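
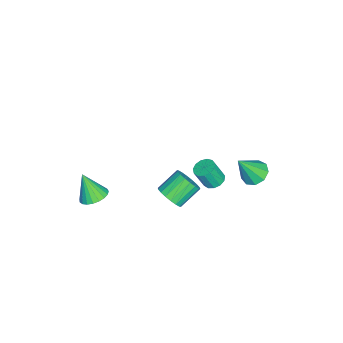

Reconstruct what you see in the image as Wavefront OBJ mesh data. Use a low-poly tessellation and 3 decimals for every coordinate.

v 1.057 2.912 2.489
v 1.503 3.358 2.6
v 1.708 2.853 3.802
v 1.263 2.408 3.691
v 1.19 3.497 2.712
v 1.395 2.993 3.914
v 0.835 3.451 2.753
v 1.04 2.947 3.955
v 0.55 3.234 2.71
v 0.756 2.729 3.913
v 0.427 2.914 2.597
v 0.632 2.41 3.8
v 0.503 2.594 2.45
v 0.708 2.09 3.652
v 0.756 2.375 2.315
v 0.961 1.871 3.517
v 1.104 2.326 2.235
v 1.309 1.822 3.438
v 1.438 2.464 2.236
v 1.643 1.959 3.438
v 1.65 2.743 2.317
v 1.856 2.239 3.519
v 1.675 3.077 2.452
v 1.88 2.572 3.655
v -3.745 4.098 -1.756
v -3.049 3.788 -2.196
v -3.075 3.262 -0.104
v -2.925 4.332 -1.971
v -3.184 4.767 -1.646
v -3.707 4.889 -1.372
v -4.247 4.641 -1.278
v -4.553 4.139 -1.408
v -4.48 3.618 -1.701
v -4.064 3.322 -2.02
v -3.499 3.389 -2.215
v 2.035 -3.475 0.154
v 2.543 -4.123 -0.057
v 1.765 -4.185 1.686
v 2.77 -3.895 0.088
v 2.871 -3.595 0.245
v 2.827 -3.274 0.386
v 2.646 -2.988 0.487
v 2.359 -2.786 0.531
v 2.017 -2.703 0.509
v 1.677 -2.753 0.426
v 1.399 -2.929 0.295
v 1.231 -3.199 0.141
v 1.202 -3.516 -0.012
v 1.317 -3.827 -0.135
v 1.556 -4.076 -0.209
v 1.878 -4.222 -0.22
v 2.227 -4.238 -0.166
v 1.763 0.653 0.955
v 2.258 1.326 0.865
v 1.313 2.139 1.734
v 0.817 1.467 1.825
v 2.021 1.358 0.577
v 1.076 2.171 1.447
v 1.733 1.25 0.365
v 0.788 2.063 1.234
v 1.451 1.024 0.269
v 0.505 1.837 1.138
v 1.23 0.725 0.31
v 0.285 1.538 1.179
v 1.115 0.411 0.478
v 0.17 1.225 1.347
v 1.129 0.146 0.741
v 0.183 0.959 1.61
v 1.267 -0.019 1.046
v 0.322 0.794 1.915
v 1.504 -0.051 1.333
v 0.559 0.762 2.203
v 1.792 0.057 1.546
v 0.847 0.87 2.415
v 2.075 0.283 1.642
v 1.129 1.096 2.511
v 2.295 0.582 1.601
v 1.35 1.395 2.47
v 2.41 0.895 1.433
v 1.465 1.709 2.302
v 2.397 1.161 1.17
v 1.451 1.974 2.039
f 2 1 5
f 2 5 3
f 3 5 6
f 3 6 4
f 5 1 7
f 5 7 6
f 6 7 8
f 6 8 4
f 7 1 9
f 7 9 8
f 8 9 10
f 8 10 4
f 9 1 11
f 9 11 10
f 10 11 12
f 10 12 4
f 11 1 13
f 11 13 12
f 12 13 14
f 12 14 4
f 13 1 15
f 13 15 14
f 14 15 16
f 14 16 4
f 15 1 17
f 15 17 16
f 16 17 18
f 16 18 4
f 17 1 19
f 17 19 18
f 18 19 20
f 18 20 4
f 19 1 21
f 19 21 20
f 20 21 22
f 20 22 4
f 21 1 23
f 21 23 22
f 22 23 24
f 22 24 4
f 23 1 2
f 23 2 24
f 24 2 3
f 24 3 4
f 26 25 28
f 26 28 27
f 28 25 29
f 28 29 27
f 29 25 30
f 29 30 27
f 30 25 31
f 30 31 27
f 31 25 32
f 31 32 27
f 32 25 33
f 32 33 27
f 33 25 34
f 33 34 27
f 34 25 35
f 34 35 27
f 35 25 26
f 35 26 27
f 37 36 39
f 37 39 38
f 39 36 40
f 39 40 38
f 40 36 41
f 40 41 38
f 41 36 42
f 41 42 38
f 42 36 43
f 42 43 38
f 43 36 44
f 43 44 38
f 44 36 45
f 44 45 38
f 45 36 46
f 45 46 38
f 46 36 47
f 46 47 38
f 47 36 48
f 47 48 38
f 48 36 49
f 48 49 38
f 49 36 50
f 49 50 38
f 50 36 51
f 50 51 38
f 51 36 52
f 51 52 38
f 52 36 37
f 52 37 38
f 54 53 57
f 54 57 55
f 55 57 58
f 55 58 56
f 57 53 59
f 57 59 58
f 58 59 60
f 58 60 56
f 59 53 61
f 59 61 60
f 60 61 62
f 60 62 56
f 61 53 63
f 61 63 62
f 62 63 64
f 62 64 56
f 63 53 65
f 63 65 64
f 64 65 66
f 64 66 56
f 65 53 67
f 65 67 66
f 66 67 68
f 66 68 56
f 67 53 69
f 67 69 68
f 68 69 70
f 68 70 56
f 69 53 71
f 69 71 70
f 70 71 72
f 70 72 56
f 71 53 73
f 71 73 72
f 72 73 74
f 72 74 56
f 73 53 75
f 73 75 74
f 74 75 76
f 74 76 56
f 75 53 77
f 75 77 76
f 76 77 78
f 76 78 56
f 77 53 79
f 77 79 78
f 78 79 80
f 78 80 56
f 79 53 81
f 79 81 80
f 80 81 82
f 80 82 56
f 81 53 54
f 81 54 82
f 82 54 55
f 82 55 56



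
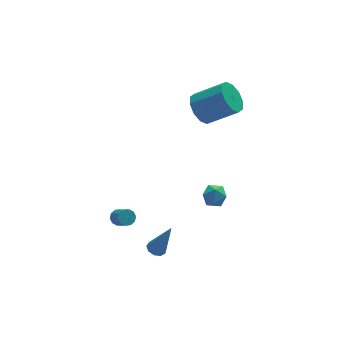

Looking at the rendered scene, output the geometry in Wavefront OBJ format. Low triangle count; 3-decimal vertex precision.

v 1.727 1.61 -2.75
v 2.252 2.183 -2.619
v 2.548 1.037 -3.541
v 3.073 1.61 -3.41
v 2.894 1.102 -2.835
v 2.387 1.455 -2.346
v 2.413 1.765 -3.814
v 1.906 2.118 -3.325
v 2.677 2.279 -3.277
v 2.974 1.869 -2.672
v 1.826 1.351 -3.488
v 2.123 0.941 -2.883
v -3.734 -0.372 -0.75
v -3.522 -0.034 -0.449
v -3.313 -0.811 0.272
v -3.526 -1.148 -0.03
v -3.822 -0.05 -0.378
v -3.613 -0.826 0.343
v -4.089 -0.188 -0.45
v -3.88 -0.965 0.271
v -4.221 -0.396 -0.636
v -4.012 -1.173 0.085
v -4.166 -0.595 -0.866
v -3.958 -1.372 -0.146
v -3.947 -0.709 -1.052
v -3.738 -1.486 -0.331
v -3.647 -0.694 -1.123
v -3.438 -1.47 -0.402
v -3.38 -0.555 -1.051
v -3.171 -1.332 -0.33
v -3.248 -0.347 -0.865
v -3.039 -1.124 -0.144
v -3.302 -0.148 -0.634
v -3.094 -0.925 0.086
v -1.839 -0.822 -3.865
v -1.419 -0.464 -3.961
v -1.101 -1.158 -1.895
v -1.721 -0.277 -3.816
v -2.077 -0.345 -3.694
v -2.323 -0.636 -3.652
v -2.342 -1.014 -3.709
v -2.126 -1.303 -3.839
v -1.776 -1.366 -3.981
v -1.455 -1.175 -4.069
v -1.315 -0.819 -4.061
v 2.344 3.7 2.838
v 3.005 4.37 2.42
v 4.517 3.629 3.624
v 3.856 2.96 4.042
v 2.738 4.648 2.927
v 4.25 3.907 4.13
v 2.32 4.564 3.399
v 3.832 3.823 4.603
v 1.911 4.15 3.658
v 3.423 3.409 4.862
v 1.668 3.564 3.603
v 3.18 2.823 4.807
v 1.683 3.031 3.256
v 3.195 2.29 4.46
v 1.95 2.753 2.75
v 3.462 2.012 3.953
v 2.368 2.837 2.277
v 3.88 2.096 3.481
v 2.777 3.251 2.018
v 4.289 2.51 3.222
v 3.02 3.837 2.073
v 4.532 3.096 3.277
f 1 12 6
f 1 6 2
f 1 2 8
f 1 8 11
f 1 11 12
f 2 6 10
f 6 12 5
f 12 11 3
f 11 8 7
f 8 2 9
f 4 10 5
f 4 5 3
f 4 3 7
f 4 7 9
f 4 9 10
f 5 10 6
f 3 5 12
f 7 3 11
f 9 7 8
f 10 9 2
f 14 13 17
f 14 17 15
f 15 17 18
f 15 18 16
f 17 13 19
f 17 19 18
f 18 19 20
f 18 20 16
f 19 13 21
f 19 21 20
f 20 21 22
f 20 22 16
f 21 13 23
f 21 23 22
f 22 23 24
f 22 24 16
f 23 13 25
f 23 25 24
f 24 25 26
f 24 26 16
f 25 13 27
f 25 27 26
f 26 27 28
f 26 28 16
f 27 13 29
f 27 29 28
f 28 29 30
f 28 30 16
f 29 13 31
f 29 31 30
f 30 31 32
f 30 32 16
f 31 13 33
f 31 33 32
f 32 33 34
f 32 34 16
f 33 13 14
f 33 14 34
f 34 14 15
f 34 15 16
f 36 35 38
f 36 38 37
f 38 35 39
f 38 39 37
f 39 35 40
f 39 40 37
f 40 35 41
f 40 41 37
f 41 35 42
f 41 42 37
f 42 35 43
f 42 43 37
f 43 35 44
f 43 44 37
f 44 35 45
f 44 45 37
f 45 35 36
f 45 36 37
f 47 46 50
f 47 50 48
f 48 50 51
f 48 51 49
f 50 46 52
f 50 52 51
f 51 52 53
f 51 53 49
f 52 46 54
f 52 54 53
f 53 54 55
f 53 55 49
f 54 46 56
f 54 56 55
f 55 56 57
f 55 57 49
f 56 46 58
f 56 58 57
f 57 58 59
f 57 59 49
f 58 46 60
f 58 60 59
f 59 60 61
f 59 61 49
f 60 46 62
f 60 62 61
f 61 62 63
f 61 63 49
f 62 46 64
f 62 64 63
f 63 64 65
f 63 65 49
f 64 46 66
f 64 66 65
f 65 66 67
f 65 67 49
f 66 46 47
f 66 47 67
f 67 47 48
f 67 48 49



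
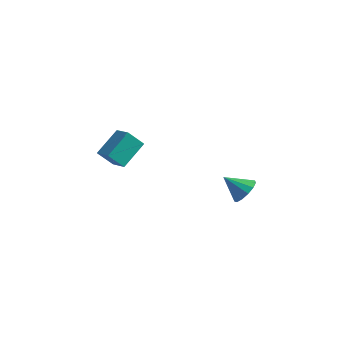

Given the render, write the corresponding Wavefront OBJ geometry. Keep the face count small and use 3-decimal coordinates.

v -3.931 -0.473 -0.634
v -4.675 -0.925 0.332
v -3.589 1.122 0.378
v -4.333 0.671 1.343
v -2.867 -1.051 -0.083
v -3.611 -1.502 0.882
v -2.525 0.545 0.928
v -3.269 0.093 1.894
v 3.866 0.31 -0.509
v 4.356 -0.306 -0.093
v 2.694 0.01 0.429
v 4.438 0.127 0.148
v 4.338 0.617 0.18
v 4.089 1.01 -0.007
v 3.768 1.181 -0.352
v 3.478 1.075 -0.748
v 3.312 0.726 -1.068
v 3.321 0.245 -1.21
v 3.503 -0.215 -1.129
v 3.8 -0.509 -0.852
v 4.118 -0.542 -0.466
f 2 4 1
f 5 2 1
f 1 4 3
f 3 5 1
f 2 8 4
f 6 2 5
f 6 8 2
f 4 8 3
f 7 5 3
f 3 8 7
f 7 6 5
f 8 6 7
f 10 9 12
f 10 12 11
f 12 9 13
f 12 13 11
f 13 9 14
f 13 14 11
f 14 9 15
f 14 15 11
f 15 9 16
f 15 16 11
f 16 9 17
f 16 17 11
f 17 9 18
f 17 18 11
f 18 9 19
f 18 19 11
f 19 9 20
f 19 20 11
f 20 9 21
f 20 21 11
f 21 9 10
f 21 10 11



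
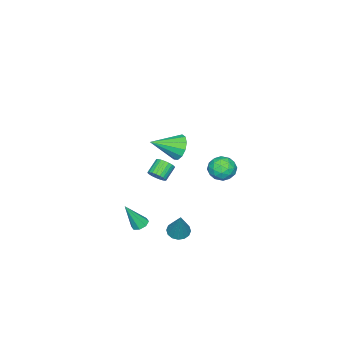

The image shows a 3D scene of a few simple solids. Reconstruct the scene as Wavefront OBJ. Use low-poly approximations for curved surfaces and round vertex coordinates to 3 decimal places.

v 2.768 -0.224 -3.787
v 3.198 0.042 -3.851
v 3.332 -0.776 -2.293
v 2.921 0.248 -3.671
v 2.554 0.178 -3.558
v 2.312 -0.128 -3.58
v 2.338 -0.491 -3.723
v 2.616 -0.697 -3.904
v 2.983 -0.626 -4.017
v 3.224 -0.32 -3.995
v 0.854 0.924 1.446
v 1.422 1.223 0.919
v 2.006 -0.084 2.114
v 1.439 1.494 1.299
v 1.271 1.585 1.726
v 0.971 1.466 2.063
v 0.633 1.175 2.205
v 0.366 0.804 2.106
v 0.254 0.472 1.797
v 0.333 0.283 1.376
v 0.577 0.297 0.978
v 0.909 0.511 0.728
v 1.224 0.856 0.706
v 3.288 2.479 -2.893
v 3.861 2.461 -3.129
v 3.992 3.061 -1.227
v 3.756 2.759 -3.188
v 3.526 2.981 -3.169
v 3.232 3.069 -3.075
v 2.953 2.999 -2.933
v 2.764 2.79 -2.78
v 2.715 2.497 -2.658
v 2.82 2.2 -2.598
v 3.051 1.977 -2.618
v 3.345 1.889 -2.711
v 3.624 1.959 -2.853
v 3.813 2.169 -3.006
v -2.441 -2.644 -4.024
v -2.108 -2.463 -3.585
v -2.926 -2.435 -2.977
v -3.259 -2.616 -3.416
v -2.176 -2.254 -3.686
v -2.994 -2.227 -3.077
v -2.29 -2.113 -3.845
v -3.108 -2.086 -3.236
v -2.43 -2.064 -4.035
v -3.248 -2.036 -3.427
v -2.571 -2.115 -4.224
v -3.389 -2.087 -3.615
v -2.691 -2.257 -4.377
v -3.509 -2.23 -3.769
v -2.767 -2.466 -4.47
v -3.585 -2.439 -3.862
v -2.787 -2.706 -4.486
v -3.605 -2.679 -3.877
v -2.747 -2.935 -4.422
v -3.565 -2.908 -3.813
v -2.654 -3.114 -4.289
v -3.472 -3.086 -3.68
v -2.524 -3.211 -4.11
v -3.342 -3.184 -3.502
v -2.38 -3.211 -3.917
v -3.198 -3.183 -3.308
v -2.247 -3.112 -3.742
v -3.065 -3.084 -3.133
v -2.147 -2.932 -3.616
v -2.965 -2.904 -3.007
v -2.098 -2.703 -3.56
v -2.916 -2.675 -2.952
v -4.405 1.273 -2.993
v -3.609 1.179 -2.675
v -4.371 -0.039 -3.465
v -3.575 -0.133 -3.147
v -4.248 -0.06 -2.612
v -4.268 0.751 -2.32
v -3.712 0.389 -3.82
v -3.732 1.2 -3.528
v -3.181 0.632 -3.186
v -3.512 0.355 -2.439
v -4.468 0.785 -3.701
v -4.799 0.508 -2.954
v -4.01 1.341 -2.792
v -3.97 -0.201 -3.348
v -4.366 -0.158 -3.033
v -3.898 -0.213 -2.846
v -4.397 1.09 -2.584
v -3.93 1.034 -2.397
v -4.305 0.306 -2.36
v -4.05 0.106 -3.743
v -3.583 0.05 -3.556
v -4.082 1.353 -3.294
v -3.614 1.298 -3.107
v -3.675 0.834 -3.78
v -3.29 0.965 -2.906
v -3.271 0.193 -3.183
v -3.351 0.5 -3.579
v -3.363 0.977 -3.407
v -3.485 0.802 -2.467
v -3.465 0.03 -2.745
v -3.86 0.074 -2.43
v -3.873 0.55 -2.259
v -3.233 0.48 -2.767
v -4.515 1.11 -3.395
v -4.495 0.338 -3.673
v -4.107 0.59 -3.881
v -4.12 1.066 -3.71
v -4.709 0.947 -2.957
v -4.69 0.175 -3.234
v -4.617 0.163 -2.733
v -4.629 0.64 -2.561
v -4.747 0.66 -3.373
f 2 1 4
f 2 4 3
f 4 1 5
f 4 5 3
f 5 1 6
f 5 6 3
f 6 1 7
f 6 7 3
f 7 1 8
f 7 8 3
f 8 1 9
f 8 9 3
f 9 1 10
f 9 10 3
f 10 1 2
f 10 2 3
f 12 11 14
f 12 14 13
f 14 11 15
f 14 15 13
f 15 11 16
f 15 16 13
f 16 11 17
f 16 17 13
f 17 11 18
f 17 18 13
f 18 11 19
f 18 19 13
f 19 11 20
f 19 20 13
f 20 11 21
f 20 21 13
f 21 11 22
f 21 22 13
f 22 11 23
f 22 23 13
f 23 11 12
f 23 12 13
f 25 24 27
f 25 27 26
f 27 24 28
f 27 28 26
f 28 24 29
f 28 29 26
f 29 24 30
f 29 30 26
f 30 24 31
f 30 31 26
f 31 24 32
f 31 32 26
f 32 24 33
f 32 33 26
f 33 24 34
f 33 34 26
f 34 24 35
f 34 35 26
f 35 24 36
f 35 36 26
f 36 24 37
f 36 37 26
f 37 24 25
f 37 25 26
f 39 38 42
f 39 42 40
f 40 42 43
f 40 43 41
f 42 38 44
f 42 44 43
f 43 44 45
f 43 45 41
f 44 38 46
f 44 46 45
f 45 46 47
f 45 47 41
f 46 38 48
f 46 48 47
f 47 48 49
f 47 49 41
f 48 38 50
f 48 50 49
f 49 50 51
f 49 51 41
f 50 38 52
f 50 52 51
f 51 52 53
f 51 53 41
f 52 38 54
f 52 54 53
f 53 54 55
f 53 55 41
f 54 38 56
f 54 56 55
f 55 56 57
f 55 57 41
f 56 38 58
f 56 58 57
f 57 58 59
f 57 59 41
f 58 38 60
f 58 60 59
f 59 60 61
f 59 61 41
f 60 38 62
f 60 62 61
f 61 62 63
f 61 63 41
f 62 38 64
f 62 64 63
f 63 64 65
f 63 65 41
f 64 38 66
f 64 66 65
f 65 66 67
f 65 67 41
f 66 38 68
f 66 68 67
f 67 68 69
f 67 69 41
f 68 38 39
f 68 39 69
f 69 39 40
f 69 40 41
f 70 107 86
f 107 81 110
f 86 110 75
f 107 110 86
f 70 86 82
f 86 75 87
f 82 87 71
f 86 87 82
f 70 82 91
f 82 71 92
f 91 92 77
f 82 92 91
f 70 91 103
f 91 77 106
f 103 106 80
f 91 106 103
f 70 103 107
f 103 80 111
f 107 111 81
f 103 111 107
f 71 87 98
f 87 75 101
f 98 101 79
f 87 101 98
f 75 110 88
f 110 81 109
f 88 109 74
f 110 109 88
f 81 111 108
f 111 80 104
f 108 104 72
f 111 104 108
f 80 106 105
f 106 77 93
f 105 93 76
f 106 93 105
f 77 92 97
f 92 71 94
f 97 94 78
f 92 94 97
f 73 99 85
f 99 79 100
f 85 100 74
f 99 100 85
f 73 85 83
f 85 74 84
f 83 84 72
f 85 84 83
f 73 83 90
f 83 72 89
f 90 89 76
f 83 89 90
f 73 90 95
f 90 76 96
f 95 96 78
f 90 96 95
f 73 95 99
f 95 78 102
f 99 102 79
f 95 102 99
f 74 100 88
f 100 79 101
f 88 101 75
f 100 101 88
f 72 84 108
f 84 74 109
f 108 109 81
f 84 109 108
f 76 89 105
f 89 72 104
f 105 104 80
f 89 104 105
f 78 96 97
f 96 76 93
f 97 93 77
f 96 93 97
f 79 102 98
f 102 78 94
f 98 94 71
f 102 94 98



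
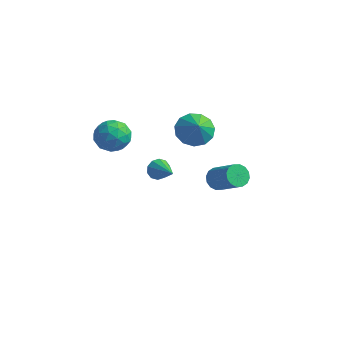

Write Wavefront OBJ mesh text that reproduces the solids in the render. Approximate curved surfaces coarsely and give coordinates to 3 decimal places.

v 1.113 3.192 1.302
v 1.865 3.007 0.654
v 1.727 2.628 2.178
v 1.981 3.509 0.896
v 1.822 3.91 1.267
v 1.437 4.084 1.649
v 0.949 3.974 1.92
v 0.513 3.616 1.996
v 0.267 3.123 1.851
v 0.29 2.653 1.532
v 0.574 2.353 1.14
v 1.029 2.32 0.799
v 1.51 2.564 0.618
v -1.741 4.126 -3.522
v -1.418 4.222 -4.09
v -0.379 3.474 -2.858
v -1.371 4.555 -3.86
v -1.465 4.725 -3.501
v -1.665 4.666 -3.15
v -1.893 4.4 -2.942
v -2.064 4.03 -2.955
v -2.111 3.696 -3.185
v -2.017 3.527 -3.544
v -1.818 3.586 -3.895
v -1.589 3.852 -4.103
v -1.211 -1.256 3.09
v -0.499 -0.652 3.344
v -0.161 -2.388 2.836
v 0.551 -1.784 3.09
v -0.075 -2.101 3.756
v -0.724 -1.402 3.913
v 0.064 -1.638 2.267
v -0.585 -0.939 2.424
v 0.289 -0.889 2.836
v 0.203 -1.175 3.756
v -0.863 -1.865 2.424
v -0.949 -2.151 3.344
v -0.947 -0.854 3.239
v 0.287 -2.186 2.941
v -0.081 -2.372 3.332
v 0.338 -2.017 3.481
v -1.08 -1.295 3.574
v -0.661 -0.94 3.723
v -0.412 -1.792 3.965
v 0.001 -2.1 2.457
v 0.42 -1.745 2.606
v -0.998 -1.023 2.699
v -0.579 -0.668 2.848
v -0.248 -1.248 2.215
v -0.066 -0.639 3.09
v 0.552 -1.304 2.941
v 0.266 -1.219 2.457
v -0.116 -0.807 2.549
v -0.116 -0.807 3.631
v 0.501 -1.473 3.481
v 0.133 -1.659 3.873
v -0.248 -1.248 3.965
v 0.347 -0.946 3.332
v -1.161 -1.567 2.699
v -0.544 -2.233 2.549
v -0.412 -1.792 2.215
v -0.793 -1.381 2.307
v -1.212 -1.736 3.239
v -0.594 -2.401 3.09
v -0.544 -2.233 3.631
v -0.926 -1.821 3.723
v -1.007 -2.094 2.848
v 3.187 2.132 -0.786
v 3.557 1.959 -1.317
v 4.923 1.655 -0.265
v 4.553 1.828 0.266
v 3.606 2.301 -1.281
v 4.971 1.997 -0.229
v 3.542 2.597 -1.112
v 4.908 2.293 -0.061
v 3.383 2.769 -0.856
v 4.749 2.465 0.195
v 3.172 2.77 -0.581
v 4.537 2.466 0.47
v 2.964 2.6 -0.361
v 4.33 2.296 0.69
v 2.817 2.305 -0.255
v 4.183 2.001 0.797
v 2.769 1.963 -0.291
v 4.134 1.659 0.761
v 2.832 1.667 -0.459
v 4.198 1.363 0.592
v 2.991 1.495 -0.715
v 4.357 1.191 0.336
v 3.203 1.494 -0.99
v 4.568 1.19 0.061
v 3.41 1.664 -1.21
v 4.776 1.36 -0.159
f 2 1 4
f 2 4 3
f 4 1 5
f 4 5 3
f 5 1 6
f 5 6 3
f 6 1 7
f 6 7 3
f 7 1 8
f 7 8 3
f 8 1 9
f 8 9 3
f 9 1 10
f 9 10 3
f 10 1 11
f 10 11 3
f 11 1 12
f 11 12 3
f 12 1 13
f 12 13 3
f 13 1 2
f 13 2 3
f 15 14 17
f 15 17 16
f 17 14 18
f 17 18 16
f 18 14 19
f 18 19 16
f 19 14 20
f 19 20 16
f 20 14 21
f 20 21 16
f 21 14 22
f 21 22 16
f 22 14 23
f 22 23 16
f 23 14 24
f 23 24 16
f 24 14 25
f 24 25 16
f 25 14 15
f 25 15 16
f 26 63 42
f 63 37 66
f 42 66 31
f 63 66 42
f 26 42 38
f 42 31 43
f 38 43 27
f 42 43 38
f 26 38 47
f 38 27 48
f 47 48 33
f 38 48 47
f 26 47 59
f 47 33 62
f 59 62 36
f 47 62 59
f 26 59 63
f 59 36 67
f 63 67 37
f 59 67 63
f 27 43 54
f 43 31 57
f 54 57 35
f 43 57 54
f 31 66 44
f 66 37 65
f 44 65 30
f 66 65 44
f 37 67 64
f 67 36 60
f 64 60 28
f 67 60 64
f 36 62 61
f 62 33 49
f 61 49 32
f 62 49 61
f 33 48 53
f 48 27 50
f 53 50 34
f 48 50 53
f 29 55 41
f 55 35 56
f 41 56 30
f 55 56 41
f 29 41 39
f 41 30 40
f 39 40 28
f 41 40 39
f 29 39 46
f 39 28 45
f 46 45 32
f 39 45 46
f 29 46 51
f 46 32 52
f 51 52 34
f 46 52 51
f 29 51 55
f 51 34 58
f 55 58 35
f 51 58 55
f 30 56 44
f 56 35 57
f 44 57 31
f 56 57 44
f 28 40 64
f 40 30 65
f 64 65 37
f 40 65 64
f 32 45 61
f 45 28 60
f 61 60 36
f 45 60 61
f 34 52 53
f 52 32 49
f 53 49 33
f 52 49 53
f 35 58 54
f 58 34 50
f 54 50 27
f 58 50 54
f 69 68 72
f 69 72 70
f 70 72 73
f 70 73 71
f 72 68 74
f 72 74 73
f 73 74 75
f 73 75 71
f 74 68 76
f 74 76 75
f 75 76 77
f 75 77 71
f 76 68 78
f 76 78 77
f 77 78 79
f 77 79 71
f 78 68 80
f 78 80 79
f 79 80 81
f 79 81 71
f 80 68 82
f 80 82 81
f 81 82 83
f 81 83 71
f 82 68 84
f 82 84 83
f 83 84 85
f 83 85 71
f 84 68 86
f 84 86 85
f 85 86 87
f 85 87 71
f 86 68 88
f 86 88 87
f 87 88 89
f 87 89 71
f 88 68 90
f 88 90 89
f 89 90 91
f 89 91 71
f 90 68 92
f 90 92 91
f 91 92 93
f 91 93 71
f 92 68 69
f 92 69 93
f 93 69 70
f 93 70 71



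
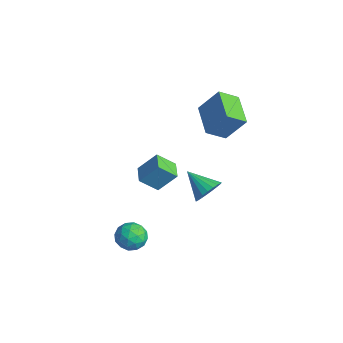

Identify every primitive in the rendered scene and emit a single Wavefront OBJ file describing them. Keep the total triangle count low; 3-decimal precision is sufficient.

v -0.195 3.124 -3.069
v 0.19 3.485 -2.255
v -1.665 2.536 -2.111
v -0.024 3.798 -2.392
v -0.268 3.994 -2.647
v -0.499 4.04 -2.974
v -0.678 3.927 -3.317
v -0.773 3.676 -3.618
v -0.768 3.329 -3.824
v -0.664 2.946 -3.899
v -0.479 2.595 -3.83
v -0.245 2.334 -3.63
v -0.002 2.211 -3.333
v 0.208 2.245 -2.99
v 0.348 2.431 -2.661
v 0.394 2.737 -2.402
v 0.338 3.11 -2.258
v 1.008 3.479 2.432
v 0.84 2.313 3.225
v -0.959 4.082 2.9
v -1.127 2.916 3.693
v 1.647 4.404 3.927
v 1.479 3.238 4.72
v -0.32 5.007 4.395
v -0.488 3.841 5.188
v 0.73 -2.485 -3.265
v 1.457 -2.023 -3.706
v 1.763 -3.317 -2.434
v 2.49 -2.855 -2.875
v 1.92 -2.38 -2.254
v 1.282 -1.865 -2.768
v 1.938 -3.475 -3.372
v 1.3 -2.96 -3.886
v 2.203 -2.635 -3.772
v 2.193 -1.958 -3.081
v 1.027 -3.382 -3.059
v 1.017 -2.705 -2.368
v 1.003 -2.181 -3.558
v 2.217 -3.159 -2.582
v 1.882 -2.88 -2.217
v 2.31 -2.608 -2.476
v 0.9 -2.088 -3.007
v 1.327 -1.817 -3.266
v 1.6 -2.026 -2.413
v 1.893 -3.523 -2.874
v 2.32 -3.252 -3.133
v 0.91 -2.732 -3.664
v 1.338 -2.46 -3.923
v 1.62 -3.314 -3.727
v 1.869 -2.269 -3.856
v 2.476 -2.758 -3.368
v 2.152 -3.122 -3.66
v 1.776 -2.82 -3.962
v 1.863 -1.871 -3.45
v 2.47 -2.36 -2.962
v 2.135 -2.081 -2.597
v 1.76 -1.779 -2.899
v 2.301 -2.231 -3.489
v 0.75 -2.98 -3.178
v 1.357 -3.469 -2.69
v 1.46 -3.561 -3.241
v 1.085 -3.259 -3.543
v 0.744 -2.582 -2.772
v 1.351 -3.071 -2.284
v 1.444 -2.52 -2.178
v 1.068 -2.218 -2.48
v 0.919 -3.109 -2.651
v -0.719 -1.051 0.346
v -0.237 -0.116 1.524
v -0.354 -0.078 -0.577
v 0.129 0.858 0.602
v 0.351 -1.518 0.278
v 0.834 -0.582 1.457
v 0.717 -0.544 -0.644
v 1.199 0.391 0.534
f 2 1 4
f 2 4 3
f 4 1 5
f 4 5 3
f 5 1 6
f 5 6 3
f 6 1 7
f 6 7 3
f 7 1 8
f 7 8 3
f 8 1 9
f 8 9 3
f 9 1 10
f 9 10 3
f 10 1 11
f 10 11 3
f 11 1 12
f 11 12 3
f 12 1 13
f 12 13 3
f 13 1 14
f 13 14 3
f 14 1 15
f 14 15 3
f 15 1 16
f 15 16 3
f 16 1 17
f 16 17 3
f 17 1 2
f 17 2 3
f 19 21 18
f 22 19 18
f 18 21 20
f 20 22 18
f 19 25 21
f 23 19 22
f 23 25 19
f 21 25 20
f 24 22 20
f 20 25 24
f 24 23 22
f 25 23 24
f 26 63 42
f 63 37 66
f 42 66 31
f 63 66 42
f 26 42 38
f 42 31 43
f 38 43 27
f 42 43 38
f 26 38 47
f 38 27 48
f 47 48 33
f 38 48 47
f 26 47 59
f 47 33 62
f 59 62 36
f 47 62 59
f 26 59 63
f 59 36 67
f 63 67 37
f 59 67 63
f 27 43 54
f 43 31 57
f 54 57 35
f 43 57 54
f 31 66 44
f 66 37 65
f 44 65 30
f 66 65 44
f 37 67 64
f 67 36 60
f 64 60 28
f 67 60 64
f 36 62 61
f 62 33 49
f 61 49 32
f 62 49 61
f 33 48 53
f 48 27 50
f 53 50 34
f 48 50 53
f 29 55 41
f 55 35 56
f 41 56 30
f 55 56 41
f 29 41 39
f 41 30 40
f 39 40 28
f 41 40 39
f 29 39 46
f 39 28 45
f 46 45 32
f 39 45 46
f 29 46 51
f 46 32 52
f 51 52 34
f 46 52 51
f 29 51 55
f 51 34 58
f 55 58 35
f 51 58 55
f 30 56 44
f 56 35 57
f 44 57 31
f 56 57 44
f 28 40 64
f 40 30 65
f 64 65 37
f 40 65 64
f 32 45 61
f 45 28 60
f 61 60 36
f 45 60 61
f 34 52 53
f 52 32 49
f 53 49 33
f 52 49 53
f 35 58 54
f 58 34 50
f 54 50 27
f 58 50 54
f 69 71 68
f 72 69 68
f 68 71 70
f 70 72 68
f 69 75 71
f 73 69 72
f 73 75 69
f 71 75 70
f 74 72 70
f 70 75 74
f 74 73 72
f 75 73 74



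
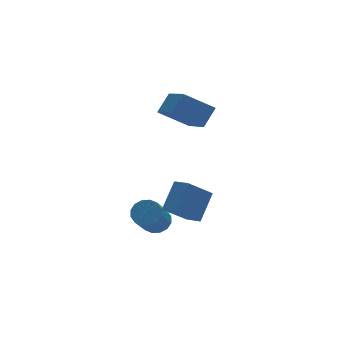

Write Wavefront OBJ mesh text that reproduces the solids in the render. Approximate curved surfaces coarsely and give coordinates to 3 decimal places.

v -1.447 1.644 3.311
v -0.759 1.985 4.057
v -1.206 3.531 2.226
v -0.519 3.872 2.972
v -0.301 1.048 2.528
v 0.386 1.389 3.274
v -0.061 2.935 1.443
v 0.627 3.276 2.189
v -2.574 0.69 -2.184
v -2.241 1.035 -1.746
v -3.033 0.216 -0.498
v -3.366 -0.13 -0.936
v -2.52 1.215 -1.805
v -3.311 0.395 -0.557
v -2.813 1.253 -1.965
v -3.605 0.434 -0.717
v -3.042 1.141 -2.184
v -3.834 0.322 -0.936
v -3.146 0.908 -2.404
v -3.938 0.088 -1.156
v -3.096 0.616 -2.564
v -3.888 -0.203 -1.316
v -2.907 0.344 -2.622
v -3.699 -0.475 -1.374
v -2.629 0.165 -2.563
v -3.42 -0.655 -1.315
v -2.335 0.126 -2.403
v -3.127 -0.693 -1.155
v -2.106 0.238 -2.184
v -2.898 -0.581 -0.936
v -2.002 0.472 -1.964
v -2.794 -0.348 -0.716
v -2.052 0.763 -1.804
v -2.844 -0.056 -0.556
v -2.075 -2.364 -0.379
v -3.12 -2.345 0.507
v -2.311 -1.624 -0.673
v -3.356 -1.605 0.213
v -1.244 -1.715 0.587
v -2.289 -1.696 1.473
v -1.48 -0.975 0.293
v -2.525 -0.956 1.179
f 2 4 1
f 5 2 1
f 1 4 3
f 3 5 1
f 2 8 4
f 6 2 5
f 6 8 2
f 4 8 3
f 7 5 3
f 3 8 7
f 7 6 5
f 8 6 7
f 10 9 13
f 10 13 11
f 11 13 14
f 11 14 12
f 13 9 15
f 13 15 14
f 14 15 16
f 14 16 12
f 15 9 17
f 15 17 16
f 16 17 18
f 16 18 12
f 17 9 19
f 17 19 18
f 18 19 20
f 18 20 12
f 19 9 21
f 19 21 20
f 20 21 22
f 20 22 12
f 21 9 23
f 21 23 22
f 22 23 24
f 22 24 12
f 23 9 25
f 23 25 24
f 24 25 26
f 24 26 12
f 25 9 27
f 25 27 26
f 26 27 28
f 26 28 12
f 27 9 29
f 27 29 28
f 28 29 30
f 28 30 12
f 29 9 31
f 29 31 30
f 30 31 32
f 30 32 12
f 31 9 33
f 31 33 32
f 32 33 34
f 32 34 12
f 33 9 10
f 33 10 34
f 34 10 11
f 34 11 12
f 36 38 35
f 39 36 35
f 35 38 37
f 37 39 35
f 36 42 38
f 40 36 39
f 40 42 36
f 38 42 37
f 41 39 37
f 37 42 41
f 41 40 39
f 42 40 41



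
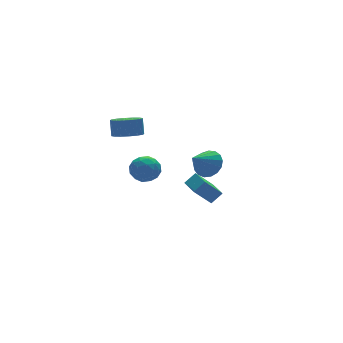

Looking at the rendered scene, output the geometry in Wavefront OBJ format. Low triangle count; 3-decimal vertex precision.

v 1.593 -0.083 0.968
v 2.123 -0.726 1.403
v 0.387 -0.397 1.972
v 2.21 -0.346 1.627
v 2.156 0.095 1.7
v 1.972 0.495 1.605
v 1.702 0.762 1.365
v 1.407 0.836 1.033
v 1.155 0.7 0.687
v 1.003 0.384 0.405
v 0.986 -0.039 0.252
v 1.108 -0.472 0.263
v 1.341 -0.815 0.436
v 1.632 -0.991 0.731
v 1.914 -0.959 1.08
v -1.819 2.766 2.815
v -0.978 2.446 2.819
v -0.82 2.874 3.809
v -1.661 3.194 3.805
v -0.945 2.87 2.63
v -0.786 3.298 3.62
v -1.146 3.267 2.491
v -0.987 3.695 3.48
v -1.527 3.529 2.438
v -1.368 3.957 3.428
v -1.987 3.587 2.487
v -1.828 4.015 3.477
v -2.402 3.425 2.624
v -2.243 3.853 3.613
v -2.66 3.086 2.811
v -2.502 3.514 3.801
v -2.694 2.662 3
v -2.535 3.09 3.99
v -2.493 2.265 3.14
v -2.334 2.693 4.129
v -2.112 2.003 3.192
v -1.953 2.431 4.182
v -1.652 1.945 3.143
v -1.493 2.373 4.133
v -1.237 2.107 3.007
v -1.078 2.535 3.996
v -1.665 -4.049 1.987
v -1.027 -4.107 2.561
v -1.484 -2.794 1.915
v -0.847 -2.852 2.489
v -0.713 -4.248 0.911
v -0.076 -4.306 1.485
v -0.533 -2.993 0.839
v 0.105 -3.051 1.413
v -0.742 3.964 -1.726
v -0.186 4.693 -1.418
v -0.114 3.027 -0.642
v 0.442 3.756 -0.334
v -0.514 3.782 -0.189
v -0.902 4.362 -0.859
v 0.602 3.358 -1.201
v 0.214 3.938 -1.871
v 0.645 4.319 -1.094
v -0.045 4.581 -0.468
v -0.255 3.139 -1.592
v -0.945 3.401 -0.966
v -0.519 4.411 -1.668
v 0.219 3.309 -0.392
v -0.343 3.325 -0.307
v -0.016 3.753 -0.126
v -0.94 4.216 -1.339
v -0.613 4.645 -1.158
v -0.806 4.109 -0.435
v 0.313 3.075 -0.902
v 0.64 3.504 -0.721
v -0.284 3.967 -1.934
v 0.043 4.395 -1.753
v 0.506 3.611 -1.625
v 0.296 4.619 -1.296
v 0.665 4.068 -0.658
v 0.759 3.835 -1.168
v 0.531 4.175 -1.562
v -0.109 4.773 -0.928
v 0.26 4.222 -0.29
v -0.302 4.238 -0.205
v -0.53 4.579 -0.599
v 0.379 4.553 -0.737
v -0.56 3.498 -1.77
v -0.191 2.947 -1.132
v 0.23 3.141 -1.461
v 0.002 3.482 -1.855
v -0.965 3.652 -1.402
v -0.596 3.101 -0.764
v -0.831 3.545 -0.498
v -1.059 3.885 -0.892
v -0.679 3.167 -1.323
f 2 1 4
f 2 4 3
f 4 1 5
f 4 5 3
f 5 1 6
f 5 6 3
f 6 1 7
f 6 7 3
f 7 1 8
f 7 8 3
f 8 1 9
f 8 9 3
f 9 1 10
f 9 10 3
f 10 1 11
f 10 11 3
f 11 1 12
f 11 12 3
f 12 1 13
f 12 13 3
f 13 1 14
f 13 14 3
f 14 1 15
f 14 15 3
f 15 1 2
f 15 2 3
f 17 16 20
f 17 20 18
f 18 20 21
f 18 21 19
f 20 16 22
f 20 22 21
f 21 22 23
f 21 23 19
f 22 16 24
f 22 24 23
f 23 24 25
f 23 25 19
f 24 16 26
f 24 26 25
f 25 26 27
f 25 27 19
f 26 16 28
f 26 28 27
f 27 28 29
f 27 29 19
f 28 16 30
f 28 30 29
f 29 30 31
f 29 31 19
f 30 16 32
f 30 32 31
f 31 32 33
f 31 33 19
f 32 16 34
f 32 34 33
f 33 34 35
f 33 35 19
f 34 16 36
f 34 36 35
f 35 36 37
f 35 37 19
f 36 16 38
f 36 38 37
f 37 38 39
f 37 39 19
f 38 16 40
f 38 40 39
f 39 40 41
f 39 41 19
f 40 16 17
f 40 17 41
f 41 17 18
f 41 18 19
f 43 45 42
f 46 43 42
f 42 45 44
f 44 46 42
f 43 49 45
f 47 43 46
f 47 49 43
f 45 49 44
f 48 46 44
f 44 49 48
f 48 47 46
f 49 47 48
f 50 87 66
f 87 61 90
f 66 90 55
f 87 90 66
f 50 66 62
f 66 55 67
f 62 67 51
f 66 67 62
f 50 62 71
f 62 51 72
f 71 72 57
f 62 72 71
f 50 71 83
f 71 57 86
f 83 86 60
f 71 86 83
f 50 83 87
f 83 60 91
f 87 91 61
f 83 91 87
f 51 67 78
f 67 55 81
f 78 81 59
f 67 81 78
f 55 90 68
f 90 61 89
f 68 89 54
f 90 89 68
f 61 91 88
f 91 60 84
f 88 84 52
f 91 84 88
f 60 86 85
f 86 57 73
f 85 73 56
f 86 73 85
f 57 72 77
f 72 51 74
f 77 74 58
f 72 74 77
f 53 79 65
f 79 59 80
f 65 80 54
f 79 80 65
f 53 65 63
f 65 54 64
f 63 64 52
f 65 64 63
f 53 63 70
f 63 52 69
f 70 69 56
f 63 69 70
f 53 70 75
f 70 56 76
f 75 76 58
f 70 76 75
f 53 75 79
f 75 58 82
f 79 82 59
f 75 82 79
f 54 80 68
f 80 59 81
f 68 81 55
f 80 81 68
f 52 64 88
f 64 54 89
f 88 89 61
f 64 89 88
f 56 69 85
f 69 52 84
f 85 84 60
f 69 84 85
f 58 76 77
f 76 56 73
f 77 73 57
f 76 73 77
f 59 82 78
f 82 58 74
f 78 74 51
f 82 74 78



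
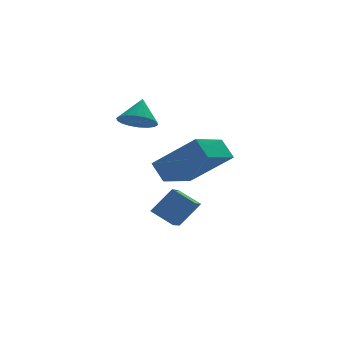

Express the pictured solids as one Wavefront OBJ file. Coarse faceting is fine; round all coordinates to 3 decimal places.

v 1.981 2.761 0.697
v 2.648 2.303 0.734
v 2.379 3.419 1.643
v 2.744 2.568 0.509
v 2.69 2.87 0.321
v 2.495 3.151 0.208
v 2.198 3.355 0.191
v 1.858 3.441 0.275
v 1.542 3.392 0.442
v 1.313 3.218 0.66
v 1.217 2.954 0.885
v 1.271 2.651 1.072
v 1.466 2.37 1.186
v 1.763 2.166 1.202
v 2.103 2.08 1.119
v 2.419 2.129 0.952
v 1.736 -1.814 -0.795
v 1.472 -1.189 -0.102
v 3.068 -0.673 -1.317
v 2.805 -0.048 -0.623
v 3.095 -2.772 0.583
v 2.832 -2.147 1.277
v 4.428 -1.631 0.062
v 4.164 -1.006 0.755
v 2.069 -1.912 -2.97
v 1.384 -1.321 -2.419
v 2.646 -0.743 -3.507
v 1.96 -0.151 -2.956
v 2.9 -1.869 -1.984
v 2.214 -1.277 -1.433
v 3.476 -0.699 -2.521
v 2.791 -0.108 -1.97
f 2 1 4
f 2 4 3
f 4 1 5
f 4 5 3
f 5 1 6
f 5 6 3
f 6 1 7
f 6 7 3
f 7 1 8
f 7 8 3
f 8 1 9
f 8 9 3
f 9 1 10
f 9 10 3
f 10 1 11
f 10 11 3
f 11 1 12
f 11 12 3
f 12 1 13
f 12 13 3
f 13 1 14
f 13 14 3
f 14 1 15
f 14 15 3
f 15 1 16
f 15 16 3
f 16 1 2
f 16 2 3
f 18 20 17
f 21 18 17
f 17 20 19
f 19 21 17
f 18 24 20
f 22 18 21
f 22 24 18
f 20 24 19
f 23 21 19
f 19 24 23
f 23 22 21
f 24 22 23
f 26 28 25
f 29 26 25
f 25 28 27
f 27 29 25
f 26 32 28
f 30 26 29
f 30 32 26
f 28 32 27
f 31 29 27
f 27 32 31
f 31 30 29
f 32 30 31



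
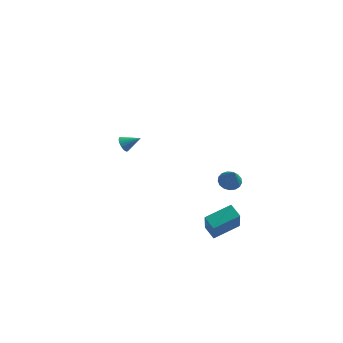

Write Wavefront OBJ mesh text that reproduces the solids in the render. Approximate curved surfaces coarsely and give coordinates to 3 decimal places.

v 3.17 -3.477 -2.056
v 3.297 -4.302 -0.609
v 2.65 -2.97 -1.721
v 2.776 -3.795 -0.275
v 4.304 -2.585 -1.645
v 4.43 -3.41 -0.199
v 3.783 -2.078 -1.311
v 3.91 -2.903 0.136
v 3.787 -2.666 1.728
v 4.301 -2.844 1.499
v 4.073 -3.214 2.792
v 4.361 -2.593 1.612
v 4.29 -2.358 1.752
v 4.104 -2.194 1.887
v 3.845 -2.138 1.985
v 3.573 -2.203 2.024
v 3.35 -2.374 1.996
v 3.227 -2.612 1.907
v 3.233 -2.862 1.776
v 3.365 -3.068 1.635
v 3.594 -3.181 1.515
v 3.868 -3.176 1.444
v 4.123 -3.055 1.438
v -2.852 3.57 -1.114
v -2.665 3.814 -1.508
v -1.968 3.71 -0.606
v -2.746 3.961 -1.407
v -2.844 4.047 -1.262
v -2.942 4.061 -1.094
v -3.027 4 -0.929
v -3.085 3.874 -0.793
v -3.108 3.701 -0.705
v -3.092 3.508 -0.679
v -3.04 3.325 -0.72
v -2.959 3.179 -0.821
v -2.861 3.092 -0.966
v -2.763 3.078 -1.134
v -2.678 3.139 -1.299
v -2.62 3.265 -1.435
v -2.597 3.438 -1.523
v -2.613 3.631 -1.548
f 2 4 1
f 5 2 1
f 1 4 3
f 3 5 1
f 2 8 4
f 6 2 5
f 6 8 2
f 4 8 3
f 7 5 3
f 3 8 7
f 7 6 5
f 8 6 7
f 10 9 12
f 10 12 11
f 12 9 13
f 12 13 11
f 13 9 14
f 13 14 11
f 14 9 15
f 14 15 11
f 15 9 16
f 15 16 11
f 16 9 17
f 16 17 11
f 17 9 18
f 17 18 11
f 18 9 19
f 18 19 11
f 19 9 20
f 19 20 11
f 20 9 21
f 20 21 11
f 21 9 22
f 21 22 11
f 22 9 23
f 22 23 11
f 23 9 10
f 23 10 11
f 25 24 27
f 25 27 26
f 27 24 28
f 27 28 26
f 28 24 29
f 28 29 26
f 29 24 30
f 29 30 26
f 30 24 31
f 30 31 26
f 31 24 32
f 31 32 26
f 32 24 33
f 32 33 26
f 33 24 34
f 33 34 26
f 34 24 35
f 34 35 26
f 35 24 36
f 35 36 26
f 36 24 37
f 36 37 26
f 37 24 38
f 37 38 26
f 38 24 39
f 38 39 26
f 39 24 40
f 39 40 26
f 40 24 41
f 40 41 26
f 41 24 25
f 41 25 26



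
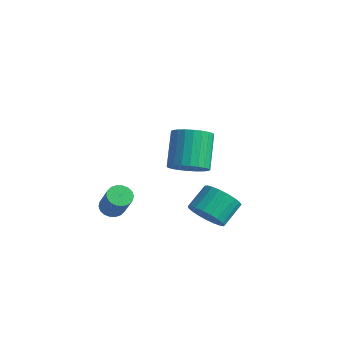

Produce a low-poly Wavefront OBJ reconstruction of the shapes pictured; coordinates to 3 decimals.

v -3.871 -0.437 -3.615
v -3.548 0.094 -3.717
v -2.586 -0.232 -2.366
v -2.909 -0.763 -2.265
v -3.756 0.179 -3.549
v -2.794 -0.147 -2.198
v -3.987 0.141 -3.393
v -3.024 -0.185 -2.043
v -4.194 -0.011 -3.282
v -3.232 -0.337 -1.932
v -4.338 -0.247 -3.237
v -3.376 -0.573 -1.886
v -4.389 -0.521 -3.267
v -3.427 -0.847 -1.916
v -4.338 -0.779 -3.365
v -3.376 -1.105 -2.015
v -4.194 -0.968 -3.514
v -3.232 -1.294 -2.163
v -3.986 -1.053 -3.682
v -3.024 -1.379 -2.331
v -3.756 -1.015 -3.837
v -2.793 -1.341 -2.487
v -3.548 -0.863 -3.948
v -2.586 -1.189 -2.598
v -3.404 -0.627 -3.994
v -2.442 -0.953 -2.643
v -3.353 -0.353 -3.964
v -2.391 -0.679 -2.613
v -3.404 -0.095 -3.865
v -2.442 -0.421 -2.515
v 1.333 -0.495 1.383
v 2.098 -0.636 1.895
v 1.291 0.335 3.368
v 0.527 0.475 2.857
v 2.178 -0.322 1.732
v 1.371 0.649 3.205
v 2.13 -0.034 1.516
v 1.323 0.937 2.989
v 1.961 0.183 1.28
v 1.154 1.154 2.753
v 1.696 0.297 1.06
v 0.889 1.268 2.533
v 1.376 0.291 0.889
v 0.569 1.262 2.362
v 1.05 0.165 0.793
v 0.243 1.135 2.266
v 0.766 -0.062 0.787
v -0.041 0.909 2.26
v 0.569 -0.355 0.872
v -0.238 0.616 2.345
v 0.489 -0.669 1.035
v -0.318 0.302 2.508
v 0.537 -0.957 1.251
v -0.27 0.014 2.724
v 0.706 -1.174 1.487
v -0.101 -0.203 2.96
v 0.971 -1.288 1.707
v 0.164 -0.317 3.18
v 1.291 -1.282 1.878
v 0.484 -0.311 3.351
v 1.617 -1.155 1.974
v 0.81 -0.185 3.447
v 1.901 -0.929 1.98
v 1.094 0.042 3.453
v 0.163 1.658 -3.194
v 0.505 1.135 -2.439
v 0.399 2.259 -1.611
v 0.057 2.782 -2.366
v 0.848 1.285 -2.6
v 0.742 2.41 -1.772
v 1.072 1.501 -2.863
v 0.966 2.625 -2.036
v 1.139 1.743 -3.184
v 1.033 2.867 -2.356
v 1.038 1.971 -3.506
v 0.931 3.095 -2.679
v 0.785 2.144 -3.775
v 0.679 3.268 -2.947
v 0.425 2.234 -3.942
v 0.318 3.358 -3.115
v 0.019 2.224 -3.981
v -0.087 3.348 -3.153
v -0.362 2.116 -3.883
v -0.468 3.24 -3.056
v -0.651 1.929 -3.666
v -0.758 3.053 -2.839
v -0.8 1.695 -3.368
v -0.907 2.819 -2.54
v -0.783 1.455 -3.039
v -0.889 2.579 -2.212
v -0.602 1.249 -2.737
v -0.708 2.373 -1.91
v -0.288 1.115 -2.514
v -0.395 2.239 -1.687
v 0.103 1.074 -2.409
v -0.003 2.198 -1.581
f 2 1 5
f 2 5 3
f 3 5 6
f 3 6 4
f 5 1 7
f 5 7 6
f 6 7 8
f 6 8 4
f 7 1 9
f 7 9 8
f 8 9 10
f 8 10 4
f 9 1 11
f 9 11 10
f 10 11 12
f 10 12 4
f 11 1 13
f 11 13 12
f 12 13 14
f 12 14 4
f 13 1 15
f 13 15 14
f 14 15 16
f 14 16 4
f 15 1 17
f 15 17 16
f 16 17 18
f 16 18 4
f 17 1 19
f 17 19 18
f 18 19 20
f 18 20 4
f 19 1 21
f 19 21 20
f 20 21 22
f 20 22 4
f 21 1 23
f 21 23 22
f 22 23 24
f 22 24 4
f 23 1 25
f 23 25 24
f 24 25 26
f 24 26 4
f 25 1 27
f 25 27 26
f 26 27 28
f 26 28 4
f 27 1 29
f 27 29 28
f 28 29 30
f 28 30 4
f 29 1 2
f 29 2 30
f 30 2 3
f 30 3 4
f 32 31 35
f 32 35 33
f 33 35 36
f 33 36 34
f 35 31 37
f 35 37 36
f 36 37 38
f 36 38 34
f 37 31 39
f 37 39 38
f 38 39 40
f 38 40 34
f 39 31 41
f 39 41 40
f 40 41 42
f 40 42 34
f 41 31 43
f 41 43 42
f 42 43 44
f 42 44 34
f 43 31 45
f 43 45 44
f 44 45 46
f 44 46 34
f 45 31 47
f 45 47 46
f 46 47 48
f 46 48 34
f 47 31 49
f 47 49 48
f 48 49 50
f 48 50 34
f 49 31 51
f 49 51 50
f 50 51 52
f 50 52 34
f 51 31 53
f 51 53 52
f 52 53 54
f 52 54 34
f 53 31 55
f 53 55 54
f 54 55 56
f 54 56 34
f 55 31 57
f 55 57 56
f 56 57 58
f 56 58 34
f 57 31 59
f 57 59 58
f 58 59 60
f 58 60 34
f 59 31 61
f 59 61 60
f 60 61 62
f 60 62 34
f 61 31 63
f 61 63 62
f 62 63 64
f 62 64 34
f 63 31 32
f 63 32 64
f 64 32 33
f 64 33 34
f 66 65 69
f 66 69 67
f 67 69 70
f 67 70 68
f 69 65 71
f 69 71 70
f 70 71 72
f 70 72 68
f 71 65 73
f 71 73 72
f 72 73 74
f 72 74 68
f 73 65 75
f 73 75 74
f 74 75 76
f 74 76 68
f 75 65 77
f 75 77 76
f 76 77 78
f 76 78 68
f 77 65 79
f 77 79 78
f 78 79 80
f 78 80 68
f 79 65 81
f 79 81 80
f 80 81 82
f 80 82 68
f 81 65 83
f 81 83 82
f 82 83 84
f 82 84 68
f 83 65 85
f 83 85 84
f 84 85 86
f 84 86 68
f 85 65 87
f 85 87 86
f 86 87 88
f 86 88 68
f 87 65 89
f 87 89 88
f 88 89 90
f 88 90 68
f 89 65 91
f 89 91 90
f 90 91 92
f 90 92 68
f 91 65 93
f 91 93 92
f 92 93 94
f 92 94 68
f 93 65 95
f 93 95 94
f 94 95 96
f 94 96 68
f 95 65 66
f 95 66 96
f 96 66 67
f 96 67 68



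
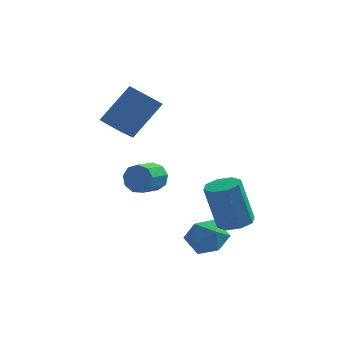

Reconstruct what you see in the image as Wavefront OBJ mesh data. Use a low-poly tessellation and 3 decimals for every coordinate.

v -3.234 2.633 2.335
v -3.696 1.786 3.113
v -2.132 3.472 3.9
v -2.594 2.625 4.679
v -2.386 1.955 2.101
v -2.848 1.108 2.88
v -1.284 2.794 3.667
v -1.746 1.947 4.445
v 2.079 -2.385 -0.128
v 2.763 -2.133 0.049
v 2.224 -2.063 2.026
v 1.541 -2.315 1.848
v 2.395 -1.707 -0.066
v 1.857 -1.638 1.911
v 1.843 -1.679 -0.218
v 1.304 -1.609 1.759
v 1.428 -2.064 -0.317
v 0.89 -1.994 1.66
v 1.396 -2.637 -0.306
v 0.857 -2.567 1.671
v 1.763 -3.062 -0.191
v 1.225 -2.993 1.786
v 2.316 -3.091 -0.039
v 1.777 -3.021 1.938
v 2.73 -2.706 0.06
v 2.192 -2.636 2.037
v 0.591 -1.662 -1.685
v 1.338 -1.394 -1.17
v 0.602 -3.026 -0.99
v 1.349 -2.758 -0.475
v 0.503 -2.36 -0.325
v 0.497 -1.517 -0.755
v 1.443 -2.903 -1.405
v 1.437 -2.06 -1.835
v 1.865 -2.161 -0.997
v 1.284 -1.825 -0.329
v 0.656 -2.595 -1.831
v 0.075 -2.259 -1.163
v -1.478 1.017 0.398
v -1.092 1.023 0.994
v -1.575 0.089 1.317
v -1.962 0.083 0.722
v -1.508 1.263 1.063
v -1.992 0.329 1.387
v -1.911 1.388 0.822
v -2.394 0.454 1.146
v -2.111 1.339 0.382
v -2.594 0.405 0.706
v -2.015 1.139 -0.05
v -2.499 0.206 0.273
v -1.668 0.882 -0.273
v -2.152 -0.051 0.051
v -1.232 0.688 -0.181
v -1.716 -0.245 0.142
v -0.912 0.648 0.181
v -1.395 -0.286 0.505
v -0.856 0.78 0.645
v -1.34 -0.153 0.969
f 2 4 1
f 5 2 1
f 1 4 3
f 3 5 1
f 2 8 4
f 6 2 5
f 6 8 2
f 4 8 3
f 7 5 3
f 3 8 7
f 7 6 5
f 8 6 7
f 10 9 13
f 10 13 11
f 11 13 14
f 11 14 12
f 13 9 15
f 13 15 14
f 14 15 16
f 14 16 12
f 15 9 17
f 15 17 16
f 16 17 18
f 16 18 12
f 17 9 19
f 17 19 18
f 18 19 20
f 18 20 12
f 19 9 21
f 19 21 20
f 20 21 22
f 20 22 12
f 21 9 23
f 21 23 22
f 22 23 24
f 22 24 12
f 23 9 25
f 23 25 24
f 24 25 26
f 24 26 12
f 25 9 10
f 25 10 26
f 26 10 11
f 26 11 12
f 27 38 32
f 27 32 28
f 27 28 34
f 27 34 37
f 27 37 38
f 28 32 36
f 32 38 31
f 38 37 29
f 37 34 33
f 34 28 35
f 30 36 31
f 30 31 29
f 30 29 33
f 30 33 35
f 30 35 36
f 31 36 32
f 29 31 38
f 33 29 37
f 35 33 34
f 36 35 28
f 40 39 43
f 40 43 41
f 41 43 44
f 41 44 42
f 43 39 45
f 43 45 44
f 44 45 46
f 44 46 42
f 45 39 47
f 45 47 46
f 46 47 48
f 46 48 42
f 47 39 49
f 47 49 48
f 48 49 50
f 48 50 42
f 49 39 51
f 49 51 50
f 50 51 52
f 50 52 42
f 51 39 53
f 51 53 52
f 52 53 54
f 52 54 42
f 53 39 55
f 53 55 54
f 54 55 56
f 54 56 42
f 55 39 57
f 55 57 56
f 56 57 58
f 56 58 42
f 57 39 40
f 57 40 58
f 58 40 41
f 58 41 42



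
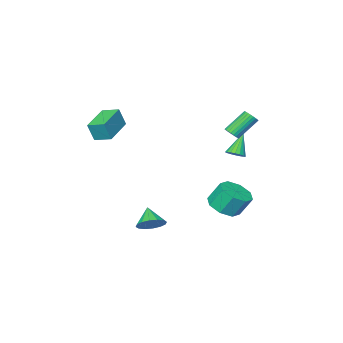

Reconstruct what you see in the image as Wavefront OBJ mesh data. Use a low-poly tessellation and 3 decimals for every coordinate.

v 3.24 -2.779 3.155
v 3.587 -2.917 4.274
v 2.771 -1.876 3.411
v 3.118 -2.013 4.531
v 4.862 -1.827 2.769
v 5.209 -1.964 3.889
v 4.393 -0.923 3.026
v 4.74 -1.061 4.145
v -2.376 0.134 -3.603
v -1.385 0.124 -3.226
v -1.853 0.676 -1.981
v -2.844 0.686 -2.357
v -1.568 0.819 -3.603
v -2.035 1.371 -2.358
v -2.223 1.113 -3.979
v -2.691 1.665 -2.734
v -2.969 0.833 -4.135
v -3.436 1.385 -2.89
v -3.367 0.144 -3.979
v -3.835 0.696 -2.734
v -3.185 -0.551 -3.602
v -3.652 0.001 -2.357
v -2.529 -0.845 -3.226
v -2.997 -0.293 -1.981
v -1.784 -0.565 -3.07
v -2.251 -0.013 -1.825
v -2.804 0.597 0.497
v -2.339 0.758 0.822
v -3.616 0.263 1.823
v -2.473 0.983 0.797
v -2.673 1.131 0.712
v -2.898 1.173 0.585
v -3.105 1.101 0.44
v -3.253 0.93 0.307
v -3.311 0.693 0.211
v -3.269 0.436 0.172
v -3.135 0.212 0.197
v -2.936 0.064 0.282
v -2.71 0.021 0.409
v -2.503 0.093 0.554
v -2.356 0.265 0.688
v -2.297 0.502 0.783
v 3.91 1.944 -2.378
v 4.328 2.355 -1.79
v 3.55 1.116 -1.542
v 3.934 2.528 -1.788
v 3.535 2.544 -1.945
v 3.236 2.4 -2.217
v 3.117 2.133 -2.533
v 3.212 1.816 -2.807
v 3.493 1.533 -2.965
v 3.886 1.36 -2.967
v 4.286 1.343 -2.81
v 4.585 1.488 -2.538
v 4.704 1.755 -2.222
v 4.609 2.072 -1.949
v -2.331 0.831 2.277
v -1.983 0.977 2.606
v -3.161 1.214 3.751
v -3.509 1.069 3.423
v -2.03 1.147 2.522
v -3.208 1.384 3.667
v -2.122 1.269 2.402
v -3.301 1.506 3.547
v -2.247 1.324 2.262
v -3.425 1.561 3.407
v -2.384 1.304 2.125
v -3.562 1.542 3.27
v -2.513 1.213 2.011
v -3.692 1.45 3.156
v -2.615 1.063 1.937
v -3.793 1.3 3.082
v -2.673 0.878 1.916
v -3.851 1.116 3.061
v -2.679 0.686 1.949
v -3.857 0.923 3.094
v -2.632 0.516 2.033
v -3.81 0.753 3.178
v -2.539 0.394 2.153
v -3.718 0.631 3.298
v -2.415 0.339 2.293
v -3.593 0.576 3.438
v -2.278 0.358 2.43
v -3.456 0.596 3.575
v -2.148 0.45 2.544
v -3.327 0.687 3.689
v -2.047 0.6 2.618
v -3.225 0.837 3.763
v -1.989 0.784 2.639
v -3.167 1.022 3.784
f 2 4 1
f 5 2 1
f 1 4 3
f 3 5 1
f 2 8 4
f 6 2 5
f 6 8 2
f 4 8 3
f 7 5 3
f 3 8 7
f 7 6 5
f 8 6 7
f 10 9 13
f 10 13 11
f 11 13 14
f 11 14 12
f 13 9 15
f 13 15 14
f 14 15 16
f 14 16 12
f 15 9 17
f 15 17 16
f 16 17 18
f 16 18 12
f 17 9 19
f 17 19 18
f 18 19 20
f 18 20 12
f 19 9 21
f 19 21 20
f 20 21 22
f 20 22 12
f 21 9 23
f 21 23 22
f 22 23 24
f 22 24 12
f 23 9 25
f 23 25 24
f 24 25 26
f 24 26 12
f 25 9 10
f 25 10 26
f 26 10 11
f 26 11 12
f 28 27 30
f 28 30 29
f 30 27 31
f 30 31 29
f 31 27 32
f 31 32 29
f 32 27 33
f 32 33 29
f 33 27 34
f 33 34 29
f 34 27 35
f 34 35 29
f 35 27 36
f 35 36 29
f 36 27 37
f 36 37 29
f 37 27 38
f 37 38 29
f 38 27 39
f 38 39 29
f 39 27 40
f 39 40 29
f 40 27 41
f 40 41 29
f 41 27 42
f 41 42 29
f 42 27 28
f 42 28 29
f 44 43 46
f 44 46 45
f 46 43 47
f 46 47 45
f 47 43 48
f 47 48 45
f 48 43 49
f 48 49 45
f 49 43 50
f 49 50 45
f 50 43 51
f 50 51 45
f 51 43 52
f 51 52 45
f 52 43 53
f 52 53 45
f 53 43 54
f 53 54 45
f 54 43 55
f 54 55 45
f 55 43 56
f 55 56 45
f 56 43 44
f 56 44 45
f 58 57 61
f 58 61 59
f 59 61 62
f 59 62 60
f 61 57 63
f 61 63 62
f 62 63 64
f 62 64 60
f 63 57 65
f 63 65 64
f 64 65 66
f 64 66 60
f 65 57 67
f 65 67 66
f 66 67 68
f 66 68 60
f 67 57 69
f 67 69 68
f 68 69 70
f 68 70 60
f 69 57 71
f 69 71 70
f 70 71 72
f 70 72 60
f 71 57 73
f 71 73 72
f 72 73 74
f 72 74 60
f 73 57 75
f 73 75 74
f 74 75 76
f 74 76 60
f 75 57 77
f 75 77 76
f 76 77 78
f 76 78 60
f 77 57 79
f 77 79 78
f 78 79 80
f 78 80 60
f 79 57 81
f 79 81 80
f 80 81 82
f 80 82 60
f 81 57 83
f 81 83 82
f 82 83 84
f 82 84 60
f 83 57 85
f 83 85 84
f 84 85 86
f 84 86 60
f 85 57 87
f 85 87 86
f 86 87 88
f 86 88 60
f 87 57 89
f 87 89 88
f 88 89 90
f 88 90 60
f 89 57 58
f 89 58 90
f 90 58 59
f 90 59 60



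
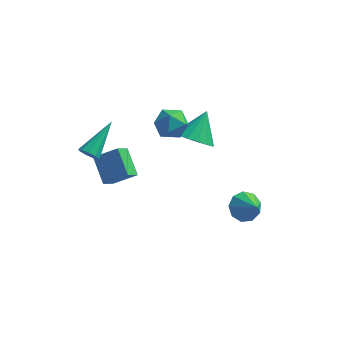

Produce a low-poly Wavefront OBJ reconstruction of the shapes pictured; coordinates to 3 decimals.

v 0.531 3.226 0.011
v 1.35 2.572 0.346
v 0.949 4.434 1.349
v 1.577 2.887 -0.01
v 1.565 3.28 -0.36
v 1.316 3.66 -0.626
v 0.887 3.941 -0.745
v 0.376 4.058 -0.692
v -0.099 3.985 -0.477
v -0.429 3.738 -0.15
v -0.54 3.373 0.213
v -0.406 2.975 0.53
v -0.057 2.635 0.729
v 0.427 2.43 0.763
v 0.935 2.407 0.624
v -2.633 -0.558 -0.743
v -2.928 -1.302 -0.143
v -3.407 0.523 0.216
v -3.703 -0.221 0.816
v -1.437 -0.399 0.044
v -1.733 -1.143 0.644
v -2.212 0.682 1.003
v -2.507 -0.062 1.603
v -3.501 -1.626 2.324
v -2.941 -1.786 2.232
v -2.819 0.106 3.476
v -3.065 -1.54 1.936
v -3.393 -1.335 1.822
v -3.772 -1.266 1.943
v -4.024 -1.366 2.242
v -4.032 -1.587 2.579
v -3.791 -1.827 2.797
v -3.415 -1.973 2.794
v -3.079 -1.957 2.57
v -0.939 2.713 2.551
v 0.033 2.809 2.588
v -0.793 1.691 1.352
v 0.179 1.787 1.389
v -0.296 1.335 2.115
v -0.386 1.967 2.856
v -0.374 2.533 1.084
v -0.464 3.165 1.825
v 0.383 2.698 1.682
v 0.431 1.957 2.318
v -1.191 2.543 1.622
v -1.143 1.802 2.258
v 3.465 2.002 -3.72
v 3.921 1.662 -4.43
v 4.235 1.198 -2.84
v 4.209 2.171 -4.217
v 4.148 2.601 -3.771
v 3.768 2.751 -3.301
v 3.246 2.551 -3.028
v 2.826 2.094 -3.078
v 2.706 1.594 -3.429
v 2.94 1.285 -3.916
v 3.42 1.312 -4.312
f 2 1 4
f 2 4 3
f 4 1 5
f 4 5 3
f 5 1 6
f 5 6 3
f 6 1 7
f 6 7 3
f 7 1 8
f 7 8 3
f 8 1 9
f 8 9 3
f 9 1 10
f 9 10 3
f 10 1 11
f 10 11 3
f 11 1 12
f 11 12 3
f 12 1 13
f 12 13 3
f 13 1 14
f 13 14 3
f 14 1 15
f 14 15 3
f 15 1 2
f 15 2 3
f 17 19 16
f 20 17 16
f 16 19 18
f 18 20 16
f 17 23 19
f 21 17 20
f 21 23 17
f 19 23 18
f 22 20 18
f 18 23 22
f 22 21 20
f 23 21 22
f 25 24 27
f 25 27 26
f 27 24 28
f 27 28 26
f 28 24 29
f 28 29 26
f 29 24 30
f 29 30 26
f 30 24 31
f 30 31 26
f 31 24 32
f 31 32 26
f 32 24 33
f 32 33 26
f 33 24 34
f 33 34 26
f 34 24 25
f 34 25 26
f 35 46 40
f 35 40 36
f 35 36 42
f 35 42 45
f 35 45 46
f 36 40 44
f 40 46 39
f 46 45 37
f 45 42 41
f 42 36 43
f 38 44 39
f 38 39 37
f 38 37 41
f 38 41 43
f 38 43 44
f 39 44 40
f 37 39 46
f 41 37 45
f 43 41 42
f 44 43 36
f 48 47 50
f 48 50 49
f 50 47 51
f 50 51 49
f 51 47 52
f 51 52 49
f 52 47 53
f 52 53 49
f 53 47 54
f 53 54 49
f 54 47 55
f 54 55 49
f 55 47 56
f 55 56 49
f 56 47 57
f 56 57 49
f 57 47 48
f 57 48 49



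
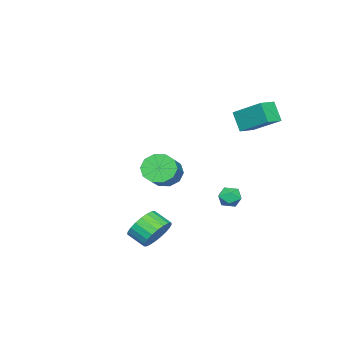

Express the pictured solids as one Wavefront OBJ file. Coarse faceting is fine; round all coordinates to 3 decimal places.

v -3.116 1.597 1.865
v -3.429 0.982 2.944
v -2.884 3.337 2.924
v -3.198 2.722 4.003
v -2.162 1.378 2.017
v -2.476 0.763 3.096
v -1.931 3.118 3.076
v -2.244 2.503 4.155
v 3.843 0.434 -3.149
v 4.214 -0.023 -3.933
v 4.228 -0.97 -3.374
v 3.857 -0.514 -2.591
v 4.551 0.097 -3.738
v 4.565 -0.85 -3.179
v 4.765 0.275 -3.441
v 4.779 -0.672 -2.882
v 4.82 0.481 -3.093
v 4.834 -0.466 -2.535
v 4.706 0.679 -2.756
v 4.72 -0.269 -2.197
v 4.443 0.834 -2.486
v 4.457 -0.114 -1.927
v 4.076 0.92 -2.331
v 4.09 -0.028 -1.772
v 3.669 0.922 -2.317
v 3.683 -0.026 -1.759
v 3.292 0.839 -2.448
v 3.306 -0.108 -1.889
v 3.01 0.687 -2.699
v 3.024 -0.261 -2.141
v 2.872 0.49 -3.029
v 2.886 -0.457 -2.47
v 2.902 0.284 -3.379
v 2.916 -0.663 -2.82
v 3.095 0.104 -3.69
v 3.109 -0.843 -3.131
v 3.417 -0.019 -3.907
v 3.431 -0.967 -3.348
v 3.813 -0.064 -3.993
v 3.827 -1.012 -3.434
v -2.898 -3.565 -2.201
v -2.58 -3.075 -2.988
v -1.165 -2.544 -2.086
v -1.482 -3.035 -1.299
v -2.928 -2.701 -2.662
v -1.513 -2.17 -1.76
v -3.264 -2.658 -2.16
v -1.849 -2.127 -1.258
v -3.46 -2.961 -1.673
v -2.045 -2.43 -0.772
v -3.441 -3.495 -1.389
v -2.026 -2.964 -0.487
v -3.215 -4.056 -1.414
v -1.8 -3.525 -0.512
v -2.867 -4.43 -1.74
v -1.452 -3.899 -0.838
v -2.531 -4.473 -2.242
v -1.116 -3.942 -1.34
v -2.335 -4.17 -2.728
v -0.92 -3.639 -1.827
v -2.354 -3.636 -3.013
v -0.939 -3.105 -2.111
v 0.164 2.888 -1.497
v 0.5 2.486 -1.042
v -0.2 1.974 -2.038
v 0.136 1.572 -1.583
v -0.419 1.936 -1.38
v -0.194 2.501 -1.046
v 0.494 1.959 -2.034
v 0.719 2.524 -1.7
v 0.704 1.912 -1.374
v 0.14 1.897 -0.97
v 0.16 2.563 -2.11
v -0.404 2.548 -1.706
f 2 4 1
f 5 2 1
f 1 4 3
f 3 5 1
f 2 8 4
f 6 2 5
f 6 8 2
f 4 8 3
f 7 5 3
f 3 8 7
f 7 6 5
f 8 6 7
f 10 9 13
f 10 13 11
f 11 13 14
f 11 14 12
f 13 9 15
f 13 15 14
f 14 15 16
f 14 16 12
f 15 9 17
f 15 17 16
f 16 17 18
f 16 18 12
f 17 9 19
f 17 19 18
f 18 19 20
f 18 20 12
f 19 9 21
f 19 21 20
f 20 21 22
f 20 22 12
f 21 9 23
f 21 23 22
f 22 23 24
f 22 24 12
f 23 9 25
f 23 25 24
f 24 25 26
f 24 26 12
f 25 9 27
f 25 27 26
f 26 27 28
f 26 28 12
f 27 9 29
f 27 29 28
f 28 29 30
f 28 30 12
f 29 9 31
f 29 31 30
f 30 31 32
f 30 32 12
f 31 9 33
f 31 33 32
f 32 33 34
f 32 34 12
f 33 9 35
f 33 35 34
f 34 35 36
f 34 36 12
f 35 9 37
f 35 37 36
f 36 37 38
f 36 38 12
f 37 9 39
f 37 39 38
f 38 39 40
f 38 40 12
f 39 9 10
f 39 10 40
f 40 10 11
f 40 11 12
f 42 41 45
f 42 45 43
f 43 45 46
f 43 46 44
f 45 41 47
f 45 47 46
f 46 47 48
f 46 48 44
f 47 41 49
f 47 49 48
f 48 49 50
f 48 50 44
f 49 41 51
f 49 51 50
f 50 51 52
f 50 52 44
f 51 41 53
f 51 53 52
f 52 53 54
f 52 54 44
f 53 41 55
f 53 55 54
f 54 55 56
f 54 56 44
f 55 41 57
f 55 57 56
f 56 57 58
f 56 58 44
f 57 41 59
f 57 59 58
f 58 59 60
f 58 60 44
f 59 41 61
f 59 61 60
f 60 61 62
f 60 62 44
f 61 41 42
f 61 42 62
f 62 42 43
f 62 43 44
f 63 74 68
f 63 68 64
f 63 64 70
f 63 70 73
f 63 73 74
f 64 68 72
f 68 74 67
f 74 73 65
f 73 70 69
f 70 64 71
f 66 72 67
f 66 67 65
f 66 65 69
f 66 69 71
f 66 71 72
f 67 72 68
f 65 67 74
f 69 65 73
f 71 69 70
f 72 71 64



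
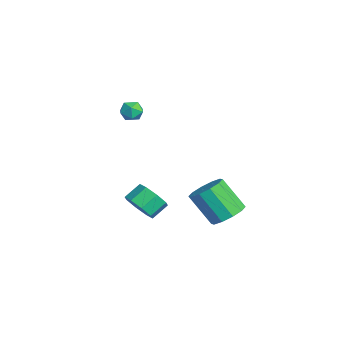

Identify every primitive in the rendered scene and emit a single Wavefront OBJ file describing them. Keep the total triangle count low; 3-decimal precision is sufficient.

v -3.486 -0.426 2.708
v -3.082 -0.668 2.273
v -3.438 -1.312 3.247
v -3.034 -1.554 2.812
v -2.843 -1.078 3.196
v -2.873 -0.53 2.863
v -3.647 -1.45 2.657
v -3.677 -0.902 2.324
v -3.182 -1.301 2.241
v -2.685 -1.071 2.574
v -3.835 -0.909 2.946
v -3.338 -0.679 3.279
v 2.919 2.144 -0.896
v 3.446 2.615 -0.34
v 2.708 1.747 1.093
v 2.181 1.276 0.536
v 2.974 2.899 -0.411
v 2.236 2.032 1.022
v 2.48 2.895 -0.667
v 1.742 2.028 0.765
v 2.154 2.604 -1.011
v 1.416 1.737 0.421
v 2.12 2.137 -1.311
v 1.383 1.27 0.121
v 2.392 1.673 -1.453
v 1.654 0.805 -0.02
v 2.864 1.388 -1.382
v 2.126 0.521 0.051
v 3.358 1.392 -1.125
v 2.62 0.525 0.307
v 3.684 1.683 -0.781
v 2.946 0.816 0.651
v 3.717 2.15 -0.481
v 2.98 1.283 0.951
v 0.872 -1.479 -1.203
v 1.172 -1.881 -0.492
v 0.849 -1.123 0.074
v 0.548 -0.721 -0.637
v 1.626 -1.481 -0.769
v 1.303 -0.722 -0.204
v 1.638 -1.079 -1.301
v 1.315 -0.321 -0.735
v 1.201 -0.912 -1.775
v 0.878 -0.154 -1.209
v 0.571 -1.077 -1.914
v 0.248 -0.319 -1.348
v 0.117 -1.478 -1.636
v -0.206 -0.719 -1.071
v 0.105 -1.879 -1.105
v -0.218 -1.121 -0.539
v 0.542 -2.046 -0.631
v 0.219 -1.288 -0.065
f 1 12 6
f 1 6 2
f 1 2 8
f 1 8 11
f 1 11 12
f 2 6 10
f 6 12 5
f 12 11 3
f 11 8 7
f 8 2 9
f 4 10 5
f 4 5 3
f 4 3 7
f 4 7 9
f 4 9 10
f 5 10 6
f 3 5 12
f 7 3 11
f 9 7 8
f 10 9 2
f 14 13 17
f 14 17 15
f 15 17 18
f 15 18 16
f 17 13 19
f 17 19 18
f 18 19 20
f 18 20 16
f 19 13 21
f 19 21 20
f 20 21 22
f 20 22 16
f 21 13 23
f 21 23 22
f 22 23 24
f 22 24 16
f 23 13 25
f 23 25 24
f 24 25 26
f 24 26 16
f 25 13 27
f 25 27 26
f 26 27 28
f 26 28 16
f 27 13 29
f 27 29 28
f 28 29 30
f 28 30 16
f 29 13 31
f 29 31 30
f 30 31 32
f 30 32 16
f 31 13 33
f 31 33 32
f 32 33 34
f 32 34 16
f 33 13 14
f 33 14 34
f 34 14 15
f 34 15 16
f 36 35 39
f 36 39 37
f 37 39 40
f 37 40 38
f 39 35 41
f 39 41 40
f 40 41 42
f 40 42 38
f 41 35 43
f 41 43 42
f 42 43 44
f 42 44 38
f 43 35 45
f 43 45 44
f 44 45 46
f 44 46 38
f 45 35 47
f 45 47 46
f 46 47 48
f 46 48 38
f 47 35 49
f 47 49 48
f 48 49 50
f 48 50 38
f 49 35 51
f 49 51 50
f 50 51 52
f 50 52 38
f 51 35 36
f 51 36 52
f 52 36 37
f 52 37 38



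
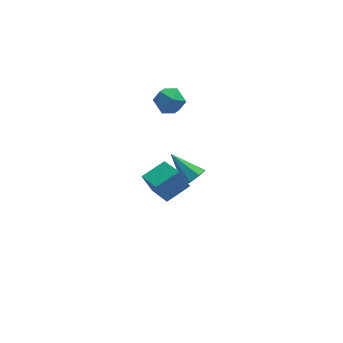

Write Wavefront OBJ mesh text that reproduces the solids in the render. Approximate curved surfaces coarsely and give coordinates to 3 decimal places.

v 3.685 2.436 -4.291
v 4.35 2.476 -3.701
v 2.535 3.764 -3.089
v 4.4 2.955 -4.182
v 4.031 3.13 -4.728
v 3.46 2.898 -5.018
v 3.021 2.395 -4.882
v 2.971 1.916 -4.401
v 3.34 1.741 -3.855
v 3.911 1.973 -3.565
v 1.069 -3.514 0.646
v 0.538 -3.177 1.738
v 0.546 -1.825 -0.129
v 0.015 -1.489 0.963
v 2.445 -2.871 1.117
v 1.914 -2.535 2.209
v 1.922 -1.183 0.342
v 1.391 -0.846 1.434
v 2.118 3.331 3.8
v 2.978 3 3.39
v 1.502 1.82 3.73
v 2.362 1.489 3.32
v 2.345 1.788 4.283
v 2.726 2.722 4.327
v 1.754 2.098 2.793
v 2.135 3.032 2.837
v 2.753 2.238 2.767
v 3.119 2.046 3.688
v 1.361 2.774 3.432
v 1.727 2.582 4.353
f 2 1 4
f 2 4 3
f 4 1 5
f 4 5 3
f 5 1 6
f 5 6 3
f 6 1 7
f 6 7 3
f 7 1 8
f 7 8 3
f 8 1 9
f 8 9 3
f 9 1 10
f 9 10 3
f 10 1 2
f 10 2 3
f 12 14 11
f 15 12 11
f 11 14 13
f 13 15 11
f 12 18 14
f 16 12 15
f 16 18 12
f 14 18 13
f 17 15 13
f 13 18 17
f 17 16 15
f 18 16 17
f 19 30 24
f 19 24 20
f 19 20 26
f 19 26 29
f 19 29 30
f 20 24 28
f 24 30 23
f 30 29 21
f 29 26 25
f 26 20 27
f 22 28 23
f 22 23 21
f 22 21 25
f 22 25 27
f 22 27 28
f 23 28 24
f 21 23 30
f 25 21 29
f 27 25 26
f 28 27 20



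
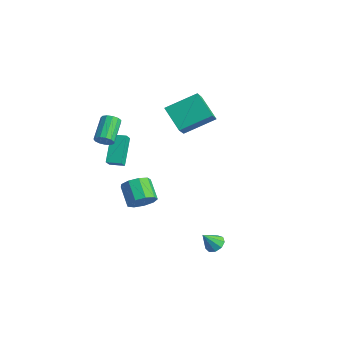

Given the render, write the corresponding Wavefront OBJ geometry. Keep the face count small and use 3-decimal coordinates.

v -3.146 -0.693 1.236
v -2.689 -0.53 1.535
v -3.597 0.495 2.363
v -4.054 0.333 2.064
v -2.704 -0.336 1.28
v -3.611 0.689 2.108
v -2.859 -0.255 1.01
v -3.766 0.77 1.838
v -3.105 -0.314 0.812
v -4.012 0.712 1.64
v -3.364 -0.492 0.749
v -4.272 0.533 1.577
v -3.554 -0.734 0.84
v -4.462 0.291 1.668
v -3.615 -0.963 1.057
v -4.522 0.062 1.885
v -3.527 -1.106 1.331
v -4.434 -0.081 2.159
v -3.318 -1.118 1.574
v -4.225 -0.093 2.403
v -3.054 -0.995 1.711
v -3.962 0.031 2.539
v -2.82 -0.775 1.696
v -3.728 0.25 2.524
v 3.713 1.699 -3.755
v 4.203 1.394 -3.918
v 3.587 1.001 -2.825
v 4.307 1.705 -3.671
v 4.133 2.013 -3.463
v 3.762 2.174 -3.392
v 3.369 2.113 -3.491
v 3.136 1.859 -3.713
v 3.174 1.53 -3.955
v 3.463 1.28 -4.104
v 3.87 1.226 -4.089
v 0.421 -0.619 -1.538
v 0.899 -0.166 -1.034
v -0.182 0.112 -0.257
v -0.661 -0.341 -0.762
v 0.687 0.162 -1.447
v -0.394 0.439 -0.67
v 0.35 0.124 -1.902
v -0.731 0.402 -1.125
v 0.046 -0.261 -2.187
v -1.035 0.016 -1.41
v -0.083 -0.814 -2.169
v -1.164 -0.536 -1.392
v 0.024 -1.275 -1.856
v -1.057 -0.998 -1.079
v 0.316 -1.429 -1.394
v -0.765 -1.152 -0.617
v 0.657 -1.204 -1
v -0.424 -0.927 -0.223
v 0.888 -0.705 -0.858
v -0.194 -0.428 -0.081
v -3.451 -0.208 -1.008
v -3.084 -0.653 -0.425
v -4.392 0.735 0.305
v -4.025 0.29 0.887
v -2.815 0.37 -0.967
v -2.448 -0.075 -0.385
v -3.756 1.313 0.345
v -3.389 0.868 0.928
v -3.089 3.412 2.083
v -2.451 5.1 2.967
v -1.743 3.446 1.045
v -1.104 5.134 1.93
v -2.276 2.566 3.11
v -1.637 4.254 3.995
v -0.929 2.6 2.073
v -0.291 4.288 2.957
f 2 1 5
f 2 5 3
f 3 5 6
f 3 6 4
f 5 1 7
f 5 7 6
f 6 7 8
f 6 8 4
f 7 1 9
f 7 9 8
f 8 9 10
f 8 10 4
f 9 1 11
f 9 11 10
f 10 11 12
f 10 12 4
f 11 1 13
f 11 13 12
f 12 13 14
f 12 14 4
f 13 1 15
f 13 15 14
f 14 15 16
f 14 16 4
f 15 1 17
f 15 17 16
f 16 17 18
f 16 18 4
f 17 1 19
f 17 19 18
f 18 19 20
f 18 20 4
f 19 1 21
f 19 21 20
f 20 21 22
f 20 22 4
f 21 1 23
f 21 23 22
f 22 23 24
f 22 24 4
f 23 1 2
f 23 2 24
f 24 2 3
f 24 3 4
f 26 25 28
f 26 28 27
f 28 25 29
f 28 29 27
f 29 25 30
f 29 30 27
f 30 25 31
f 30 31 27
f 31 25 32
f 31 32 27
f 32 25 33
f 32 33 27
f 33 25 34
f 33 34 27
f 34 25 35
f 34 35 27
f 35 25 26
f 35 26 27
f 37 36 40
f 37 40 38
f 38 40 41
f 38 41 39
f 40 36 42
f 40 42 41
f 41 42 43
f 41 43 39
f 42 36 44
f 42 44 43
f 43 44 45
f 43 45 39
f 44 36 46
f 44 46 45
f 45 46 47
f 45 47 39
f 46 36 48
f 46 48 47
f 47 48 49
f 47 49 39
f 48 36 50
f 48 50 49
f 49 50 51
f 49 51 39
f 50 36 52
f 50 52 51
f 51 52 53
f 51 53 39
f 52 36 54
f 52 54 53
f 53 54 55
f 53 55 39
f 54 36 37
f 54 37 55
f 55 37 38
f 55 38 39
f 57 59 56
f 60 57 56
f 56 59 58
f 58 60 56
f 57 63 59
f 61 57 60
f 61 63 57
f 59 63 58
f 62 60 58
f 58 63 62
f 62 61 60
f 63 61 62
f 65 67 64
f 68 65 64
f 64 67 66
f 66 68 64
f 65 71 67
f 69 65 68
f 69 71 65
f 67 71 66
f 70 68 66
f 66 71 70
f 70 69 68
f 71 69 70



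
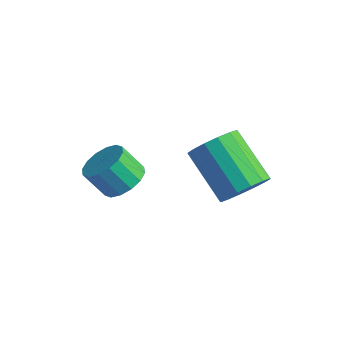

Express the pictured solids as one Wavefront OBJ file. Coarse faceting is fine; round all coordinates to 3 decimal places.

v -3.05 -1.104 0.508
v -2.61 -0.754 0.925
v -3.089 -1.106 1.728
v -3.53 -1.456 1.312
v -2.883 -0.524 0.863
v -3.362 -0.876 1.666
v -3.201 -0.449 0.706
v -3.68 -0.802 1.509
v -3.478 -0.55 0.496
v -3.958 -0.902 1.299
v -3.641 -0.799 0.289
v -4.121 -1.152 1.093
v -3.646 -1.13 0.141
v -4.125 -1.482 0.945
v -3.491 -1.454 0.092
v -3.97 -1.806 0.895
v -3.218 -1.684 0.154
v -3.697 -2.036 0.957
v -2.9 -1.758 0.311
v -3.379 -2.111 1.114
v -2.622 -1.658 0.521
v -3.102 -2.01 1.324
v -2.459 -1.408 0.727
v -2.939 -1.761 1.531
v -2.455 -1.078 0.875
v -2.934 -1.43 1.679
v -0.106 0.544 0.933
v 0.303 1.051 1.38
v -1.104 1.242 2.453
v -1.514 0.736 2.007
v 0.12 1.283 1.098
v -1.288 1.475 2.171
v -0.125 1.317 0.772
v -1.532 1.509 1.845
v -0.364 1.144 0.489
v -1.771 1.336 1.562
v -0.534 0.811 0.325
v -1.941 1.002 1.398
v -0.59 0.406 0.324
v -1.997 0.597 1.397
v -0.516 0.038 0.487
v -1.923 0.229 1.56
v -0.332 -0.195 0.769
v -1.74 -0.003 1.842
v -0.088 -0.229 1.095
v -1.495 -0.037 2.168
v 0.151 -0.056 1.378
v -1.256 0.136 2.451
v 0.321 0.278 1.542
v -1.086 0.469 2.615
v 0.377 0.683 1.543
v -1.03 0.874 2.616
f 2 1 5
f 2 5 3
f 3 5 6
f 3 6 4
f 5 1 7
f 5 7 6
f 6 7 8
f 6 8 4
f 7 1 9
f 7 9 8
f 8 9 10
f 8 10 4
f 9 1 11
f 9 11 10
f 10 11 12
f 10 12 4
f 11 1 13
f 11 13 12
f 12 13 14
f 12 14 4
f 13 1 15
f 13 15 14
f 14 15 16
f 14 16 4
f 15 1 17
f 15 17 16
f 16 17 18
f 16 18 4
f 17 1 19
f 17 19 18
f 18 19 20
f 18 20 4
f 19 1 21
f 19 21 20
f 20 21 22
f 20 22 4
f 21 1 23
f 21 23 22
f 22 23 24
f 22 24 4
f 23 1 25
f 23 25 24
f 24 25 26
f 24 26 4
f 25 1 2
f 25 2 26
f 26 2 3
f 26 3 4
f 28 27 31
f 28 31 29
f 29 31 32
f 29 32 30
f 31 27 33
f 31 33 32
f 32 33 34
f 32 34 30
f 33 27 35
f 33 35 34
f 34 35 36
f 34 36 30
f 35 27 37
f 35 37 36
f 36 37 38
f 36 38 30
f 37 27 39
f 37 39 38
f 38 39 40
f 38 40 30
f 39 27 41
f 39 41 40
f 40 41 42
f 40 42 30
f 41 27 43
f 41 43 42
f 42 43 44
f 42 44 30
f 43 27 45
f 43 45 44
f 44 45 46
f 44 46 30
f 45 27 47
f 45 47 46
f 46 47 48
f 46 48 30
f 47 27 49
f 47 49 48
f 48 49 50
f 48 50 30
f 49 27 51
f 49 51 50
f 50 51 52
f 50 52 30
f 51 27 28
f 51 28 52
f 52 28 29
f 52 29 30

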